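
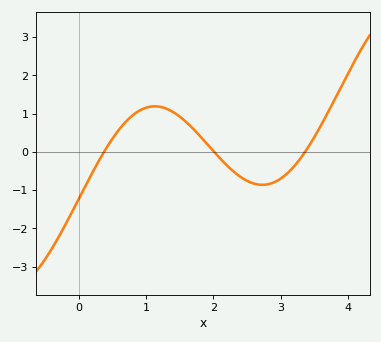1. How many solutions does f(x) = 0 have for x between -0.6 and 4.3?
3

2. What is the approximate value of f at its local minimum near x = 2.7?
-0.9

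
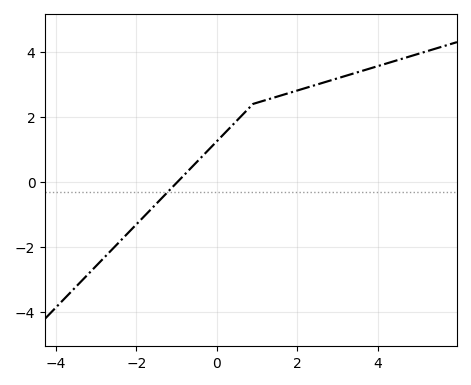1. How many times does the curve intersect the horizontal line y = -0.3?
1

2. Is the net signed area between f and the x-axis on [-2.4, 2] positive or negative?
positive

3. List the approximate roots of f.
-0.978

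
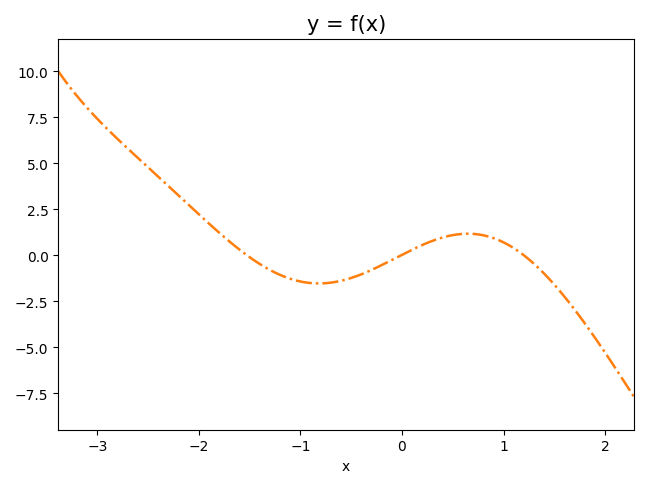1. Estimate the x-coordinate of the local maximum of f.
0.6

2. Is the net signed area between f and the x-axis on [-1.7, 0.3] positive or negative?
negative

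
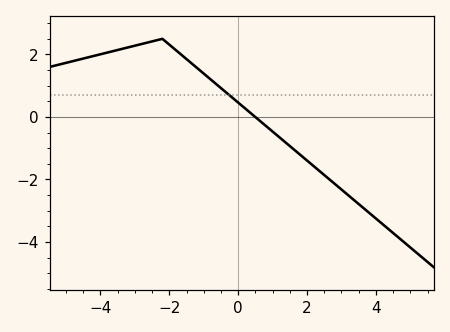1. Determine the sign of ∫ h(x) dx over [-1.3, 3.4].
negative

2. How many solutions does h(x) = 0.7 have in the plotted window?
1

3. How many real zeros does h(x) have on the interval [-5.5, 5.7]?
1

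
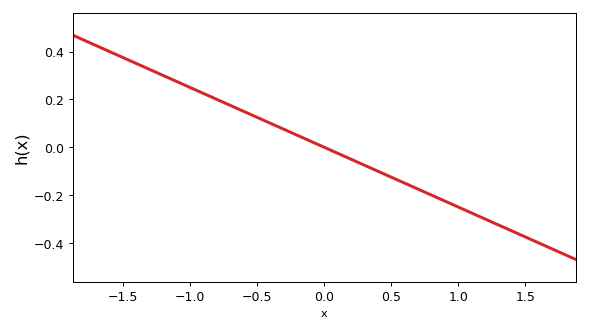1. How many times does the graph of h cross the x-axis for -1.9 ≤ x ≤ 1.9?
1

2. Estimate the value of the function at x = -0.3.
0.075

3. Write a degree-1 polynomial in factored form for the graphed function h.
y = -0.25(x - 0)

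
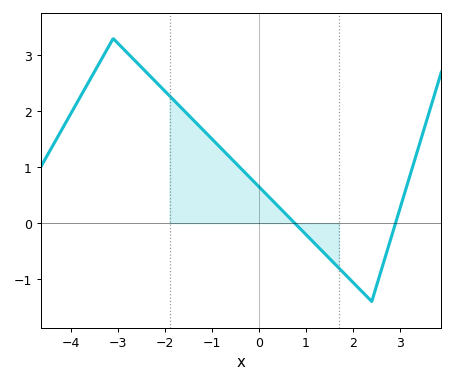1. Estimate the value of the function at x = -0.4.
0.993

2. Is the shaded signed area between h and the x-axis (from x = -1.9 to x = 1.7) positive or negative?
positive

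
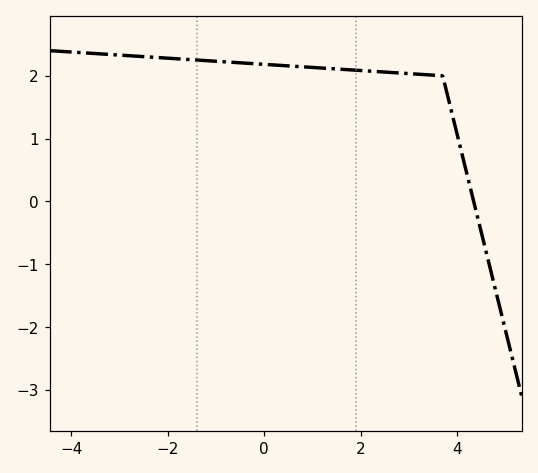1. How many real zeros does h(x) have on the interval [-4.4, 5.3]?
1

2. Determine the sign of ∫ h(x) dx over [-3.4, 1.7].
positive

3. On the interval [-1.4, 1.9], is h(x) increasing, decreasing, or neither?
decreasing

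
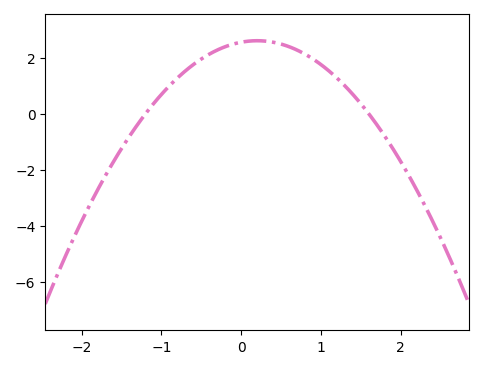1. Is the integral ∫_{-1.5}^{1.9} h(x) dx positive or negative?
positive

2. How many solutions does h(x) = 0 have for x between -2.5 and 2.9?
2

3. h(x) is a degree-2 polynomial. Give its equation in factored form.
y = -1.33(x + 1.2)(x - 1.6)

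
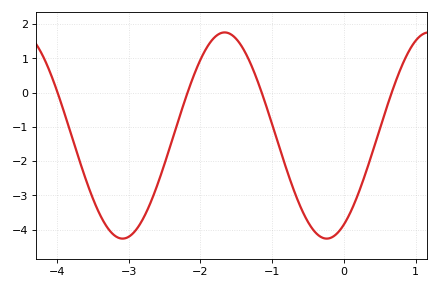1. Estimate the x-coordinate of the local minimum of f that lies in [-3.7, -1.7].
-3.1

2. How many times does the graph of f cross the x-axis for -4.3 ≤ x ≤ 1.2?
4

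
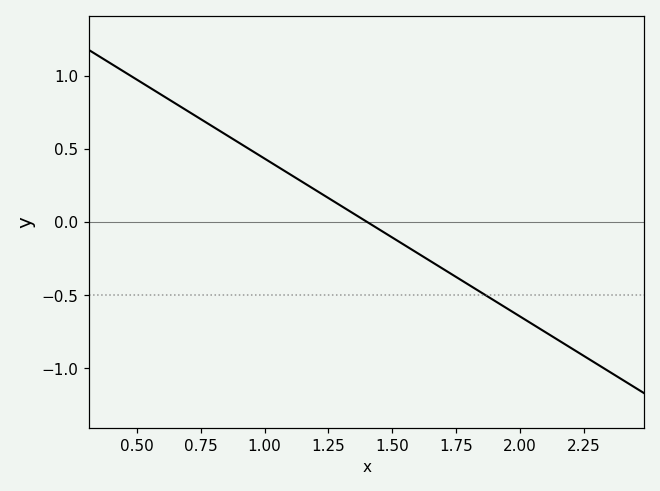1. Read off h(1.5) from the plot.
-0.108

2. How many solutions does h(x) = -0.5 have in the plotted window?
1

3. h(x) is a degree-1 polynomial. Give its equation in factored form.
y = -1.08(x - 1.4)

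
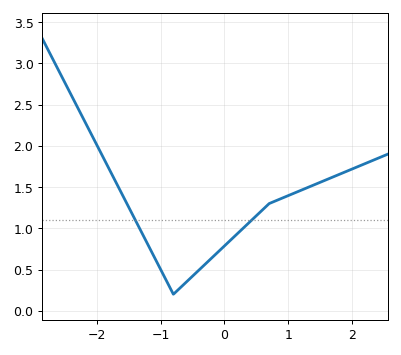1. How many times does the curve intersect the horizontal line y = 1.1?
2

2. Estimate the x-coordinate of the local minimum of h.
-0.8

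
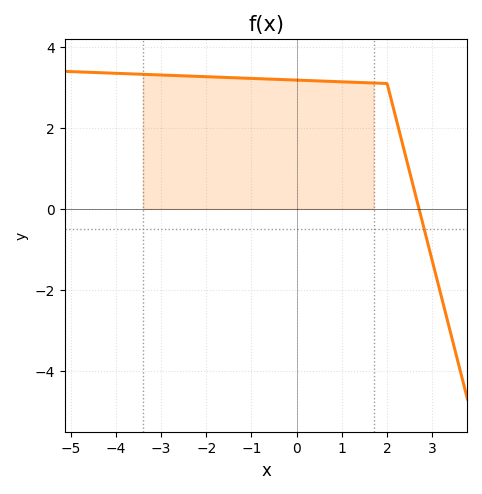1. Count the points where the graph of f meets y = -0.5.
1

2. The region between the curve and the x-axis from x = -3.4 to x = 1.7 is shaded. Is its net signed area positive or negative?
positive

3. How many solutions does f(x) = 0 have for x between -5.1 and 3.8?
1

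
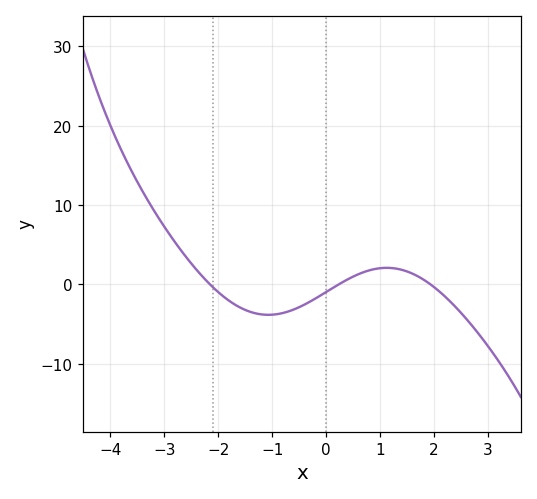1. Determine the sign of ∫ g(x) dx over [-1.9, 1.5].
negative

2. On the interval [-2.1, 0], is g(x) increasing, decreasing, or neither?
neither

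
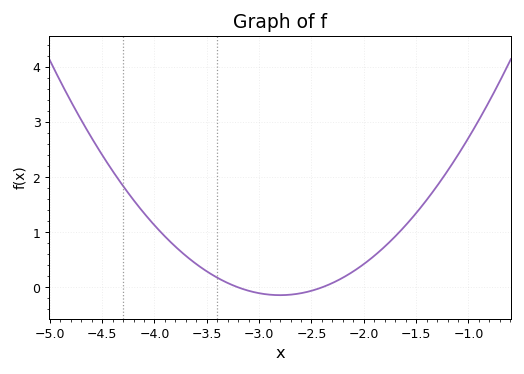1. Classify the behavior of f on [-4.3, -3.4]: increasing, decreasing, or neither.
decreasing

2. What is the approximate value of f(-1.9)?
0.6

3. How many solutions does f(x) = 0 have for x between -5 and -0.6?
2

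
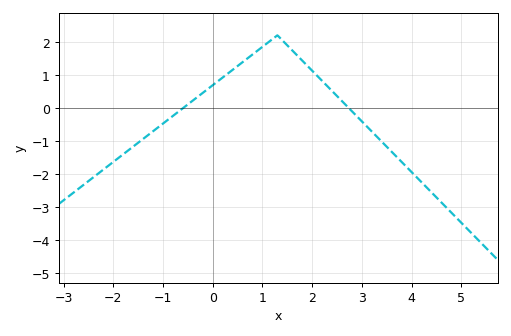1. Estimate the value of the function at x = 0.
0.692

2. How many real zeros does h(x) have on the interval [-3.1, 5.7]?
2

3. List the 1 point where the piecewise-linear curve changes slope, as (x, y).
(1.3, 2.2)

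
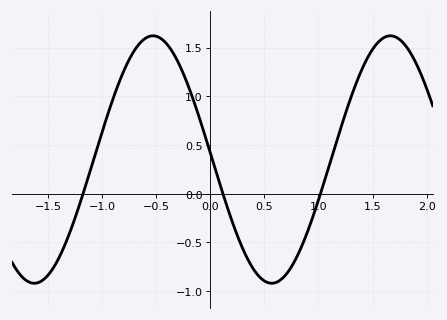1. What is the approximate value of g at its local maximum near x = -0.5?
1.6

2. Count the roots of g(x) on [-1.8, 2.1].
3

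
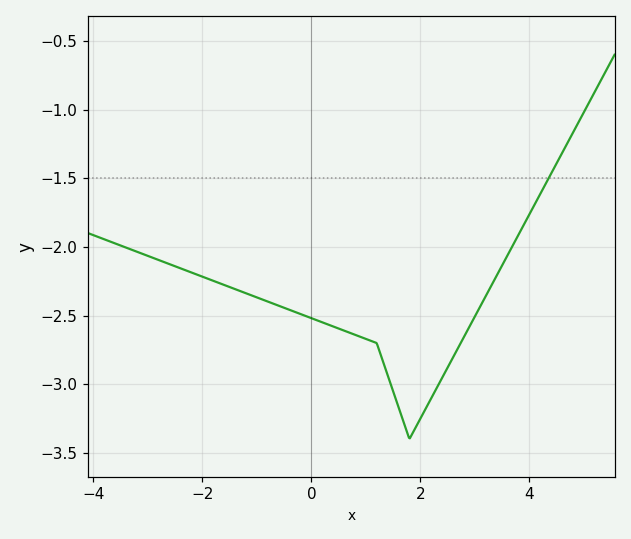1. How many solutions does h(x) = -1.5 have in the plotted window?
1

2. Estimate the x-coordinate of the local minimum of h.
1.8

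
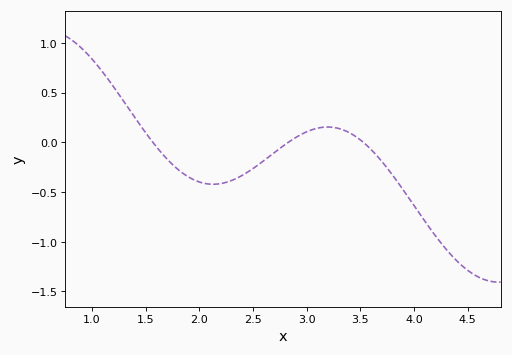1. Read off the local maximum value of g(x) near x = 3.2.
0.154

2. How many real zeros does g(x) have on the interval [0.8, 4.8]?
3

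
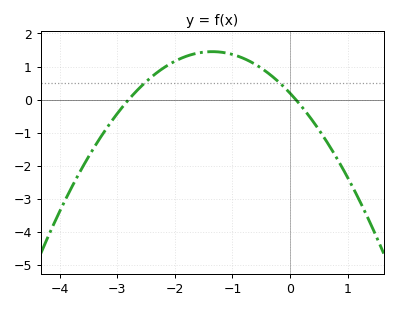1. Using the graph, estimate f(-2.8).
0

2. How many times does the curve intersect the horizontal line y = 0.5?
2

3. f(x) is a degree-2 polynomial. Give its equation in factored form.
y = -0.69(x + 2.8)(x - 0.1)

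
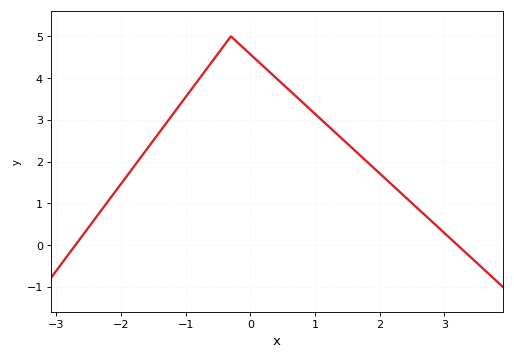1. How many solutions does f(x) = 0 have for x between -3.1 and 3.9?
2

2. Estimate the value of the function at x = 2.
1.7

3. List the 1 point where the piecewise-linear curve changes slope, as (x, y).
(-0.3, 5)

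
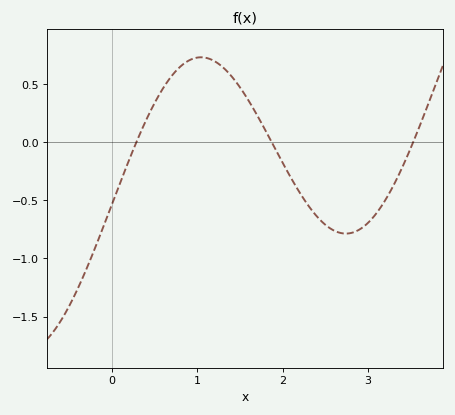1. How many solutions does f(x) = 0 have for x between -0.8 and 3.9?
3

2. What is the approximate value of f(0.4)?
0.2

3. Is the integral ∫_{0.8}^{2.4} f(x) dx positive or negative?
positive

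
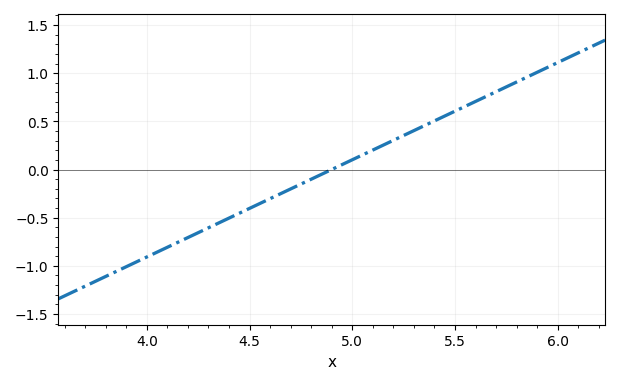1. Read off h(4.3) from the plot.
-0.6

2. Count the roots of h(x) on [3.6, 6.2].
1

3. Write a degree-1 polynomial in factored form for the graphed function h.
y = 1.01(x - 4.9)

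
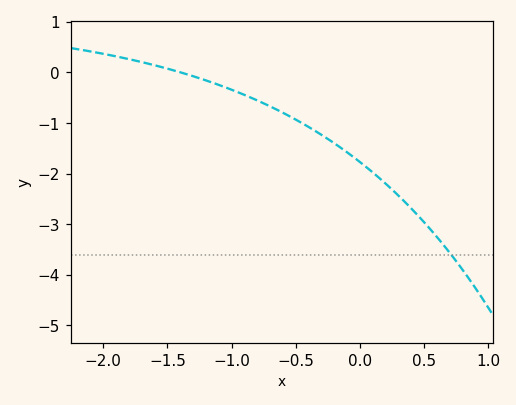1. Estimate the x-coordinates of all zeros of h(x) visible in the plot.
-1.4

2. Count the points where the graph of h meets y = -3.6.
1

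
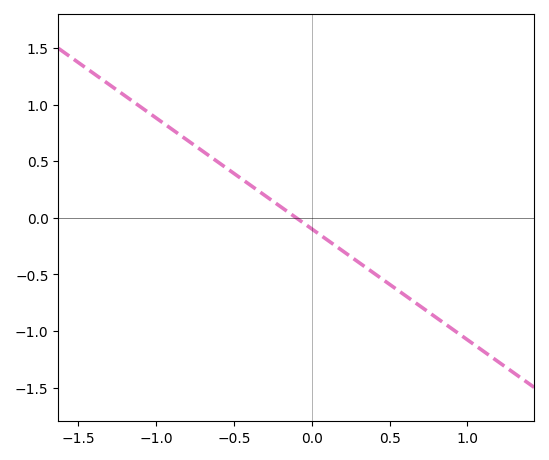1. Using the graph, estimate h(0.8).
-0.882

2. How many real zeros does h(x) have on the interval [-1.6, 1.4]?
1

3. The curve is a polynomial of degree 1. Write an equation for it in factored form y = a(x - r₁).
y = -0.98(x + 0.1)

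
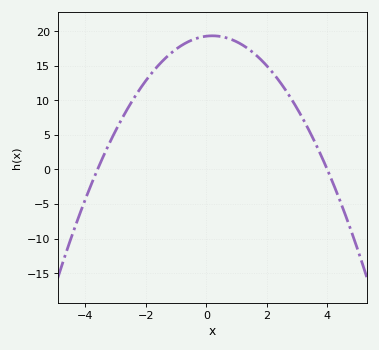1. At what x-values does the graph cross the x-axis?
-3.6, 4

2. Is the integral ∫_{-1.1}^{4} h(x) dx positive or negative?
positive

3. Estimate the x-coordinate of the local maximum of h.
0.2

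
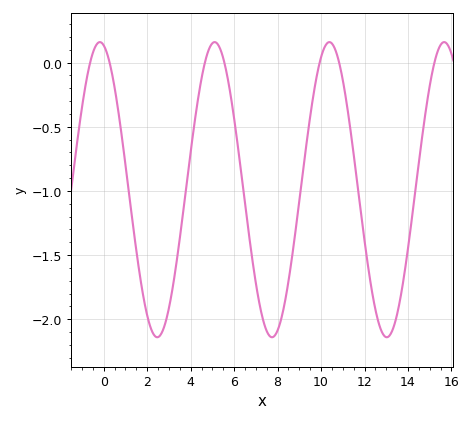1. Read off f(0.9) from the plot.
-0.65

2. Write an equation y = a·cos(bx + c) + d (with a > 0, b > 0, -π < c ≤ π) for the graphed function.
y = 1.15cos(1.2x + 0.21) - 0.99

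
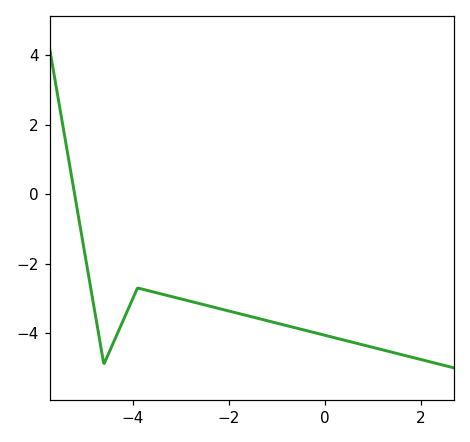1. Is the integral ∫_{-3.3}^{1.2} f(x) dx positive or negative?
negative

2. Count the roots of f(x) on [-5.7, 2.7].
1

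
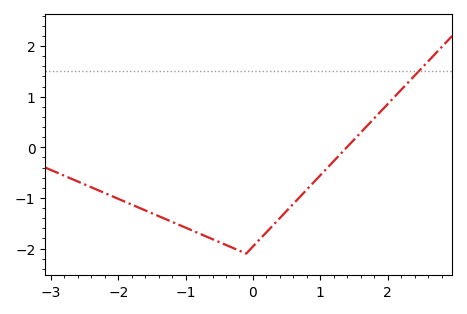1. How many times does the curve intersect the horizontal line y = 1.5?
1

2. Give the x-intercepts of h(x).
1.4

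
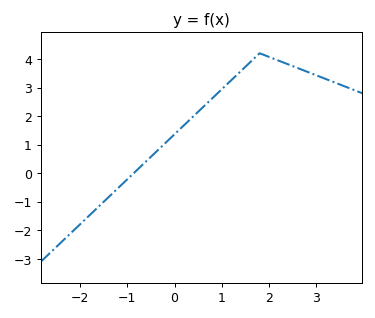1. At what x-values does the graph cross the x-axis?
-0.9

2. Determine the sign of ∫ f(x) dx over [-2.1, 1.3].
positive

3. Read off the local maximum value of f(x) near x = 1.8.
4.2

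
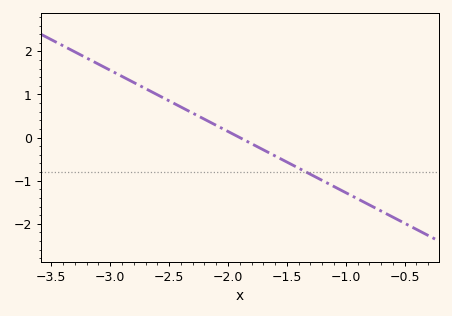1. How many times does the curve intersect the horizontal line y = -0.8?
1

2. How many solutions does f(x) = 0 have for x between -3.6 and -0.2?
1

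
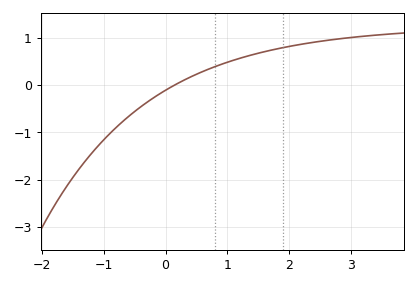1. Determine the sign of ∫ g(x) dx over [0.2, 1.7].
positive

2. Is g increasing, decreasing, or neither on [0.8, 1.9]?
increasing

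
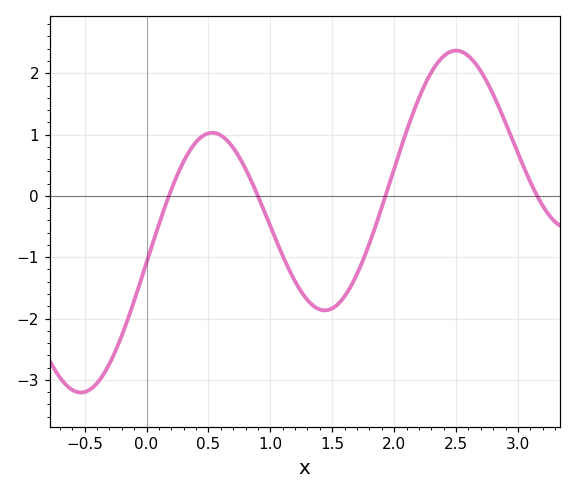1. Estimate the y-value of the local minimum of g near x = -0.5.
-3.21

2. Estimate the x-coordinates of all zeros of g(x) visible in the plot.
0.181, 0.899, 1.93, 3.16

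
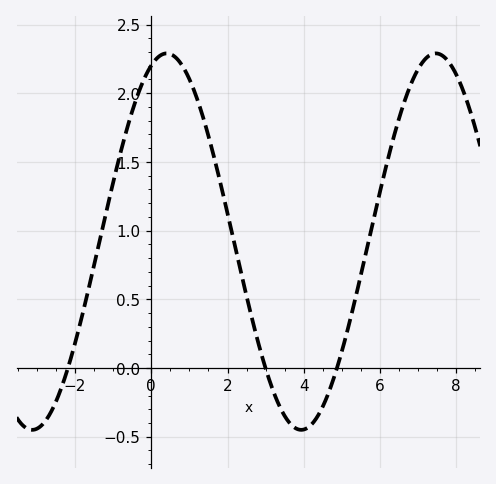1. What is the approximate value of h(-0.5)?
1.87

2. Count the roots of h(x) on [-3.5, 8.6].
3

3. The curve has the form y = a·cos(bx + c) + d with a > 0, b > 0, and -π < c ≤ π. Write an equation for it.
y = 1.37cos(0.89x - 0.36) + 0.92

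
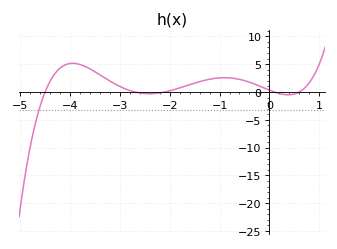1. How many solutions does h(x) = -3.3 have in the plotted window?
1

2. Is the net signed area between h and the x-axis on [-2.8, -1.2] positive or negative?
positive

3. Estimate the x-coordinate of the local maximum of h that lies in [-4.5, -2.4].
-3.9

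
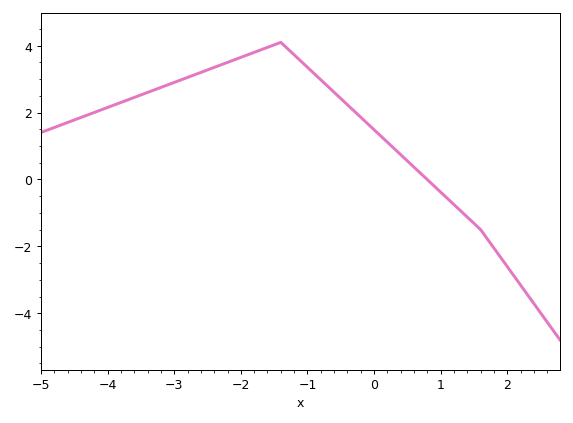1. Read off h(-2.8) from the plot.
3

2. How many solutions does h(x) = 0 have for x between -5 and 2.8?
1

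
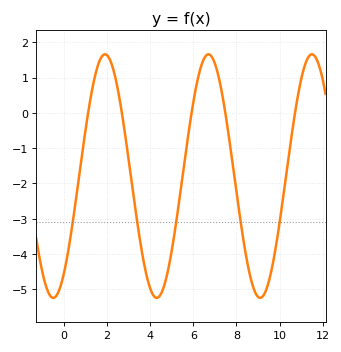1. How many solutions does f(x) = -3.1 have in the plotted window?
5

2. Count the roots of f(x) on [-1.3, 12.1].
5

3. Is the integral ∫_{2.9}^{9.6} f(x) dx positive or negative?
negative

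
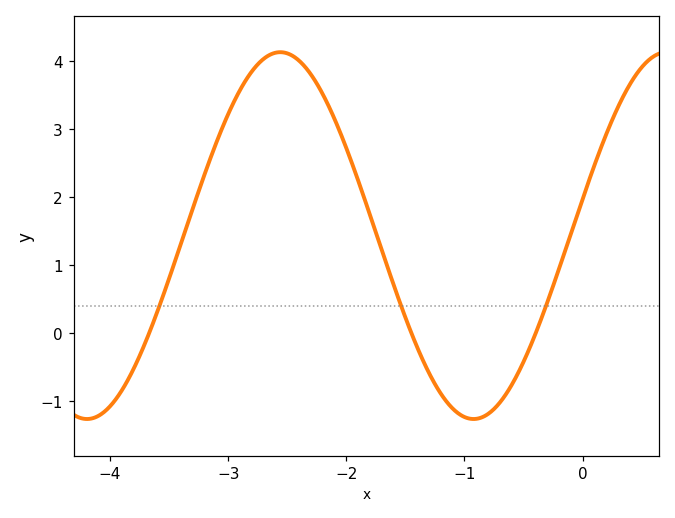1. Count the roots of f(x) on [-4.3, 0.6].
3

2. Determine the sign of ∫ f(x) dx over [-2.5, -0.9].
positive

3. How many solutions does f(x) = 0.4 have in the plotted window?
3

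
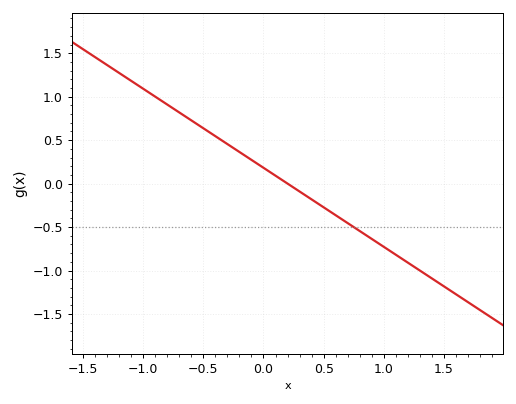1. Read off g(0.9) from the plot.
-0.637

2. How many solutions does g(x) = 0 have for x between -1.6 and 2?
1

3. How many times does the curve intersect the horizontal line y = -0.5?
1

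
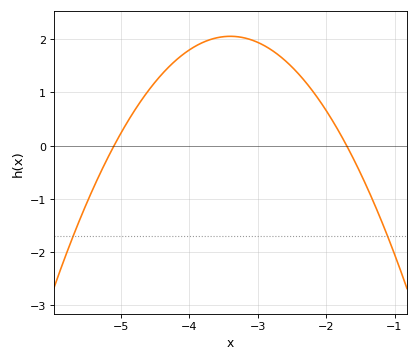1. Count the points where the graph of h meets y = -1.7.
2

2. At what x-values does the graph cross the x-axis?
-5.1, -1.7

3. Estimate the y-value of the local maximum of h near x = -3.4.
2.1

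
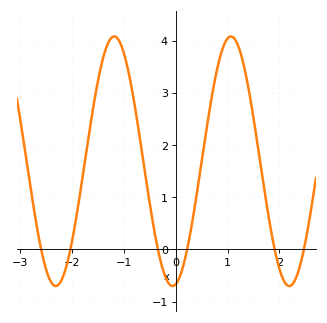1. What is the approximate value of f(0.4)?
1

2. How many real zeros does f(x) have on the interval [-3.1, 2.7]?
6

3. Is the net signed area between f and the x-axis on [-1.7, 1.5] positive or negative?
positive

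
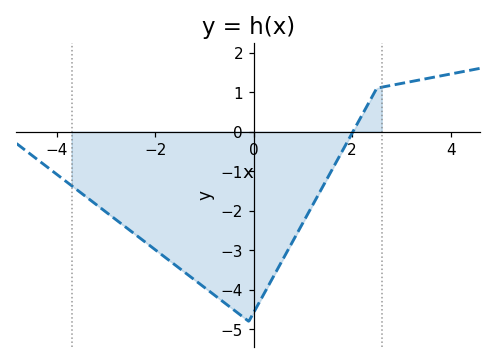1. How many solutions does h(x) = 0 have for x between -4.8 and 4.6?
1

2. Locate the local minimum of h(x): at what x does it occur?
0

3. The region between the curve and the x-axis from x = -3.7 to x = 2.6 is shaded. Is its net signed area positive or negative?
negative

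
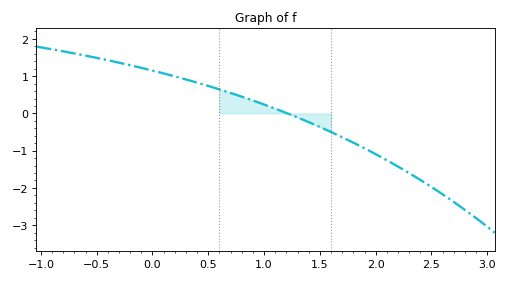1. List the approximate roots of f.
1.2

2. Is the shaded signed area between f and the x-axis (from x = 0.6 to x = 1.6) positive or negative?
positive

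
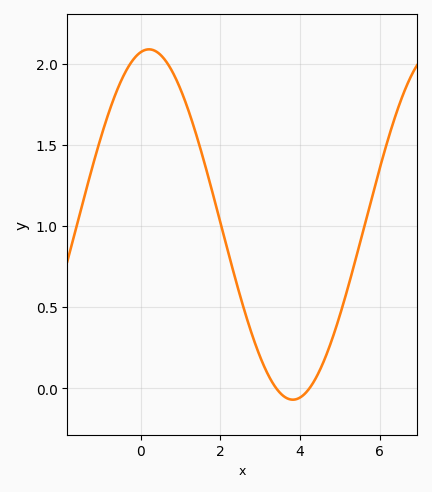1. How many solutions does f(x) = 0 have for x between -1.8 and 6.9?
2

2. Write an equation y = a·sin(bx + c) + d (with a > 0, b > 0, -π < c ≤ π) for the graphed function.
y = 1.08sin(0.87x + 1.39) + 1.01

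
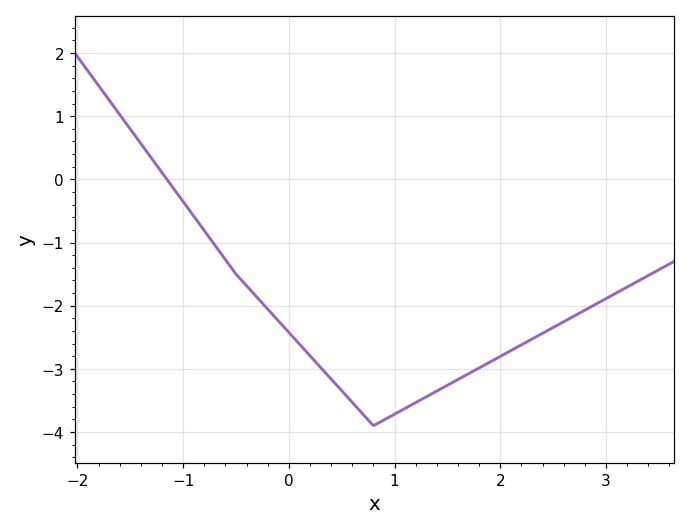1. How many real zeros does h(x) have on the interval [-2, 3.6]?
1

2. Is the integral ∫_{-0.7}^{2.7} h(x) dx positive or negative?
negative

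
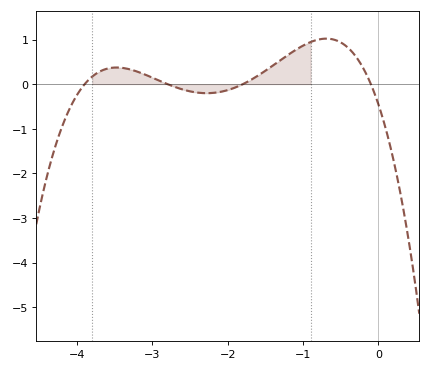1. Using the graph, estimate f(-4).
-0.237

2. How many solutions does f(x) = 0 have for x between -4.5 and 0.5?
4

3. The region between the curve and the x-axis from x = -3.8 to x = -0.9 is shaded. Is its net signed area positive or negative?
positive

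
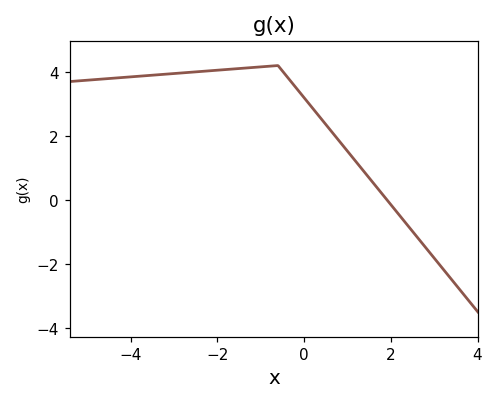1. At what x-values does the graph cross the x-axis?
2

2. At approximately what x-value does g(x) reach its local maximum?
-0.6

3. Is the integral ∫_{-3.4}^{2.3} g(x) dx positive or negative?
positive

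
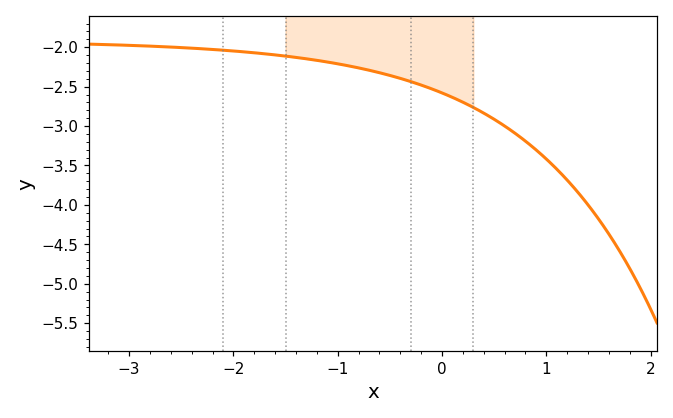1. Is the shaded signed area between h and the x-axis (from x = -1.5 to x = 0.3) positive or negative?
negative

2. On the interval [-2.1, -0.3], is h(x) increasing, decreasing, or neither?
decreasing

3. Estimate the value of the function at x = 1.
-3.4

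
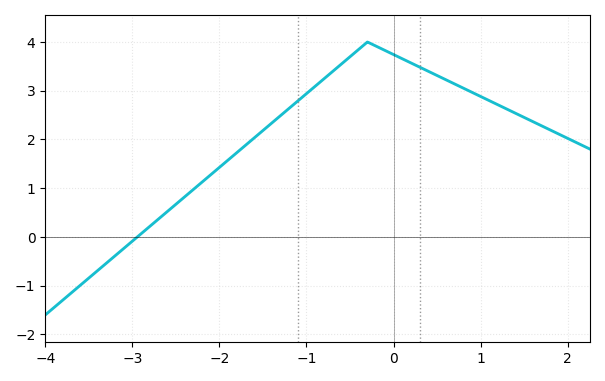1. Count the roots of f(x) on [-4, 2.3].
1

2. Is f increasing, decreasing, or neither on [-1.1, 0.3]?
neither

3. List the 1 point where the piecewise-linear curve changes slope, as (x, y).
(-0.3, 4)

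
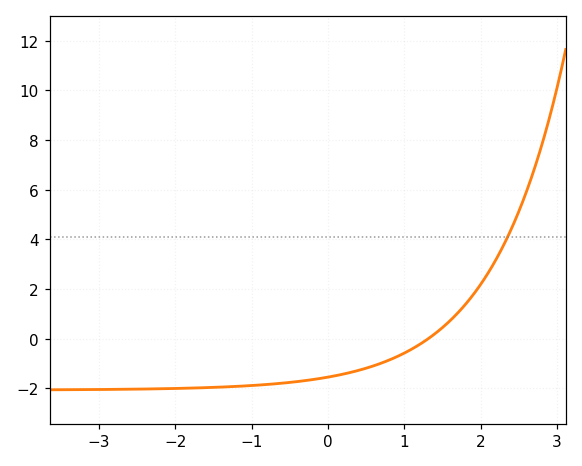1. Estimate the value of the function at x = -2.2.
-2.02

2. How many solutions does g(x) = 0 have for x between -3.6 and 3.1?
1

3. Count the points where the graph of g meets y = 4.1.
1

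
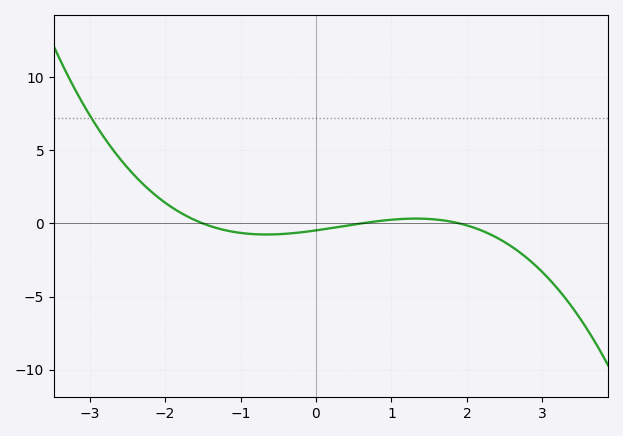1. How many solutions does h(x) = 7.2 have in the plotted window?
1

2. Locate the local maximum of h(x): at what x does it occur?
1.3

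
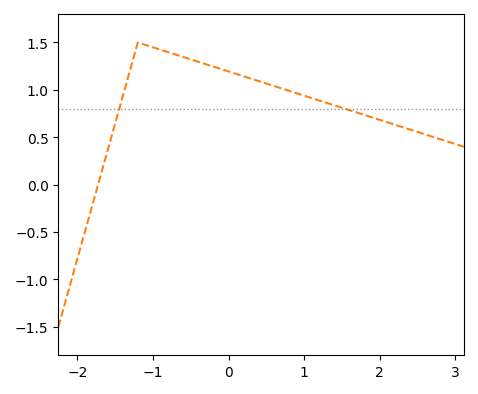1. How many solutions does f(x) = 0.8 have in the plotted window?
2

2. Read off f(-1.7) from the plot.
0.05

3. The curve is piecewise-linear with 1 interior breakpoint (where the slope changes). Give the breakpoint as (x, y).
(-1.2, 1.5)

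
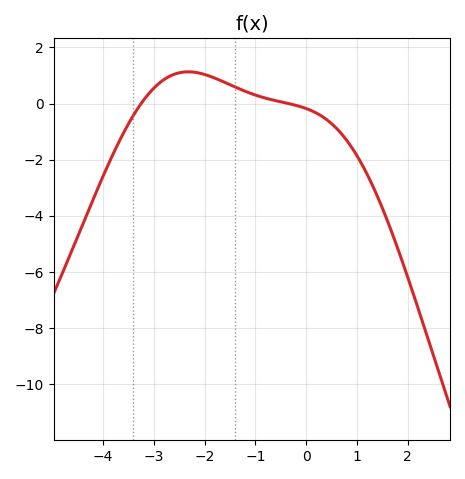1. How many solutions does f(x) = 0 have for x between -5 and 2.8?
2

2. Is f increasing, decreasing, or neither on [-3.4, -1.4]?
neither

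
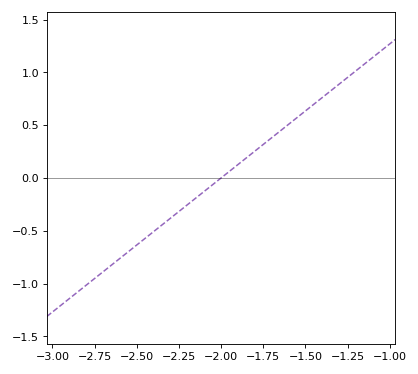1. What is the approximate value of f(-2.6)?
-0.75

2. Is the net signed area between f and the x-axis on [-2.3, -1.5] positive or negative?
positive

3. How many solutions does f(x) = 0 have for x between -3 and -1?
1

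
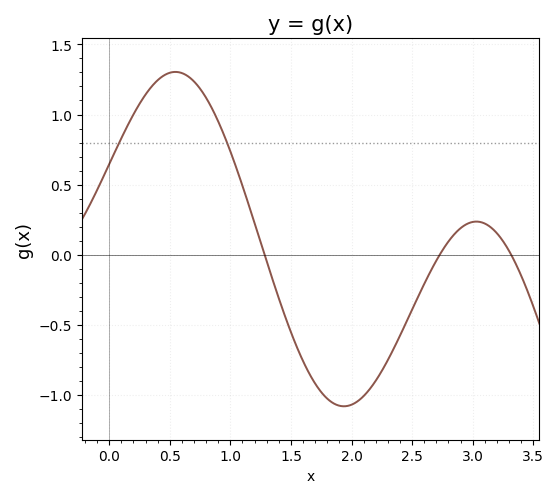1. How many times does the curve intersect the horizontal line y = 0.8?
2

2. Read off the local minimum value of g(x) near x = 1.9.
-1.1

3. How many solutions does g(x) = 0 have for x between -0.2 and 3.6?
3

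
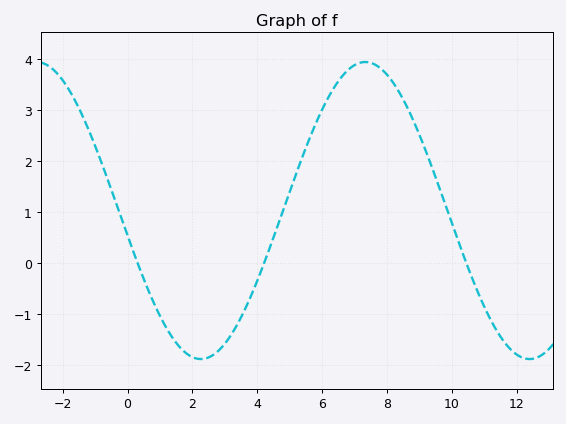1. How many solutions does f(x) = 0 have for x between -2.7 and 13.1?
3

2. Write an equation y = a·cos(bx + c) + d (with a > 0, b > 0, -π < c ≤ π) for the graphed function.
y = 2.91cos(0.62x + 1.74) + 1.03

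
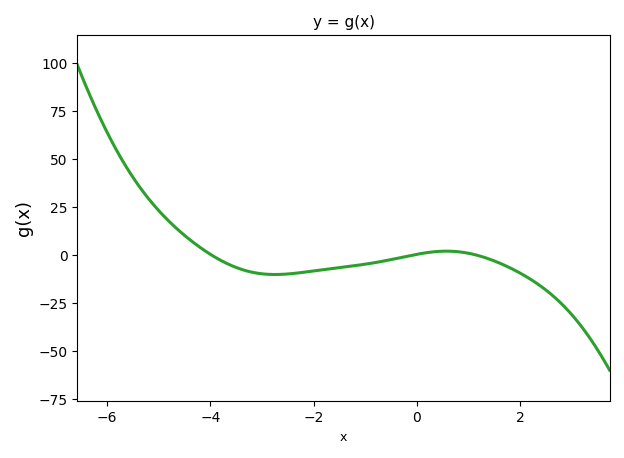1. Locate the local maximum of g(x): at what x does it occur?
0.575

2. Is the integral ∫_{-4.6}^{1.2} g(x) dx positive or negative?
negative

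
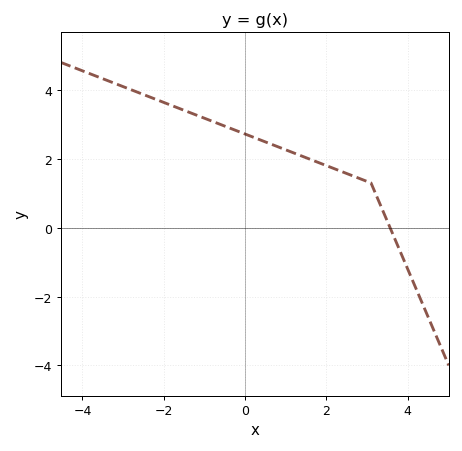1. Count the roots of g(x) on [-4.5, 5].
1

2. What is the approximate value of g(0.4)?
2.54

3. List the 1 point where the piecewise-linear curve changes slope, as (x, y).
(3.1, 1.3)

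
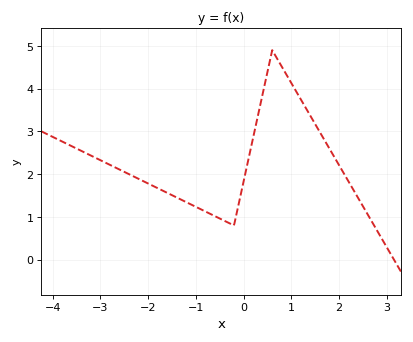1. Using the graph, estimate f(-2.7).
2.16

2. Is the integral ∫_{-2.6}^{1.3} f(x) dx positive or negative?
positive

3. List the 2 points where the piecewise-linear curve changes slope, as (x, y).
(-0.2, 0.8); (0.6, 4.9)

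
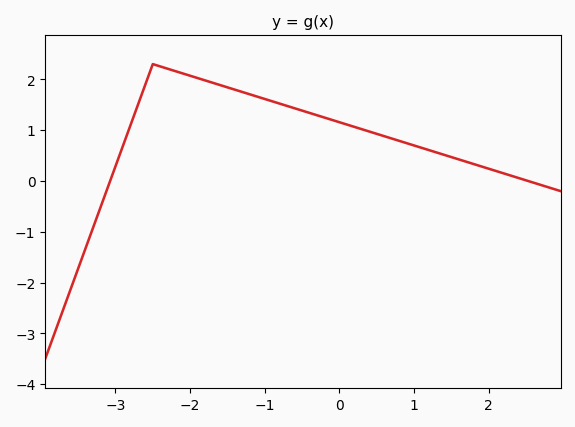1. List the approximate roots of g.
-3.1, 2.5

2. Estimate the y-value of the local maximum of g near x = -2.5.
2.3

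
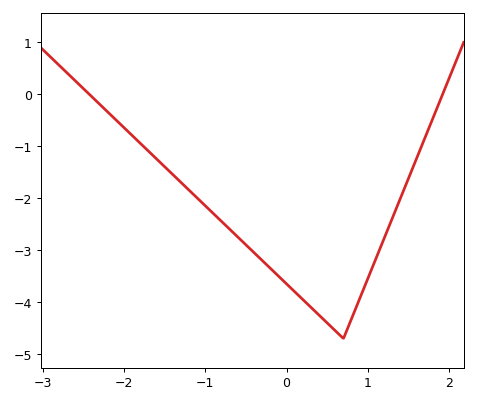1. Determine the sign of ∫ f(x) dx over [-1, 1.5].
negative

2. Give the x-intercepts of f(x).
-2.43, 1.92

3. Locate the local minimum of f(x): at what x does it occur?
0.698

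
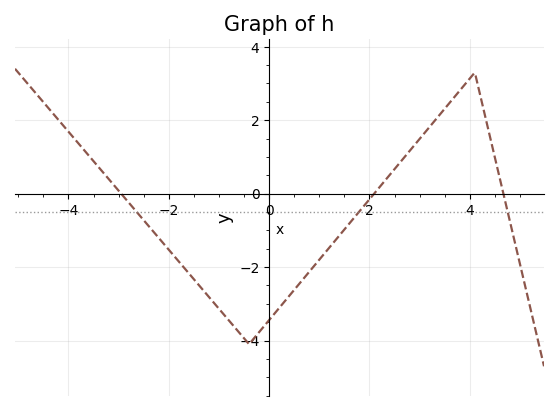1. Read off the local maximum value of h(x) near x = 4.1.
3.3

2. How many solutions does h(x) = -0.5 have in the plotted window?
3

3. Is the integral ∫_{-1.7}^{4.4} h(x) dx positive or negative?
negative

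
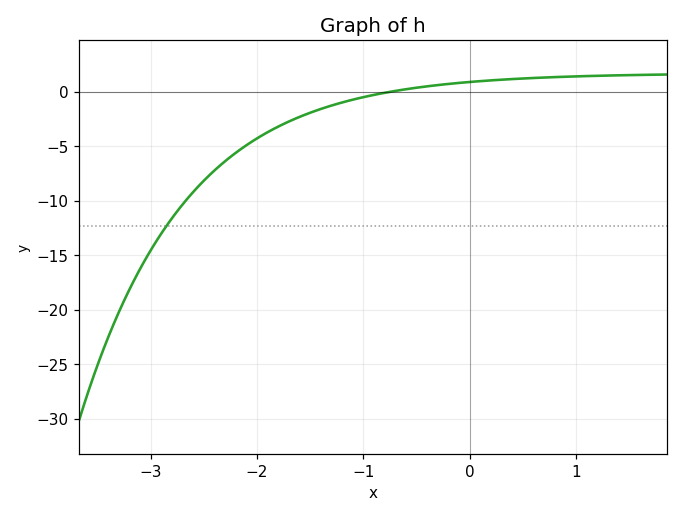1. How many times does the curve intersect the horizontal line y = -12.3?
1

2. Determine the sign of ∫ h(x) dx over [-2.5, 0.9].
negative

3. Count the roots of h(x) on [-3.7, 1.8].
1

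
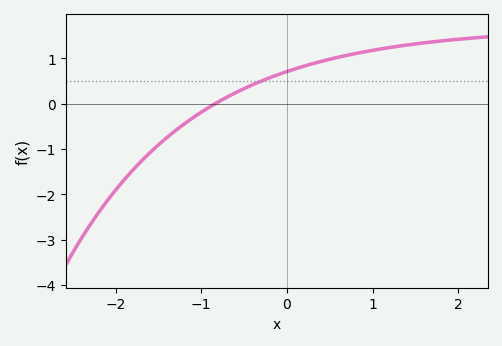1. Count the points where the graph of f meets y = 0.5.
1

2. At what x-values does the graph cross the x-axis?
-0.8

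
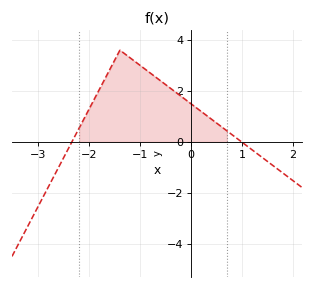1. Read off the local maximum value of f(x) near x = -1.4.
3.6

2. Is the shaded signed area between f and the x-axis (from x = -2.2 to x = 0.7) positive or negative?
positive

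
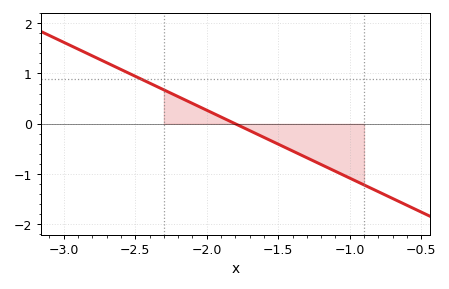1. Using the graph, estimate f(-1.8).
0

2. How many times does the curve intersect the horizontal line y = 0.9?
1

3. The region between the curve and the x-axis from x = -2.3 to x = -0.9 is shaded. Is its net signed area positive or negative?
negative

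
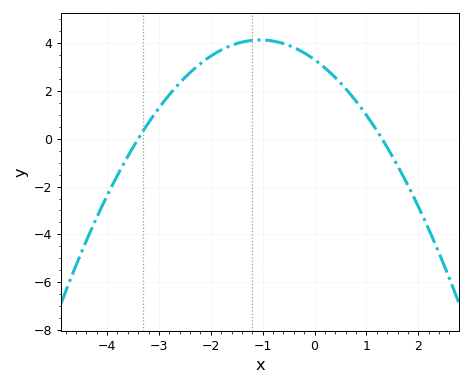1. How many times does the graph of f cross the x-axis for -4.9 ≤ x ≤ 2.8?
2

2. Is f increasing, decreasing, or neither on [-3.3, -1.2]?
increasing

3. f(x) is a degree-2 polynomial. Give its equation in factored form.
y = -0.75(x + 3.4)(x - 1.3)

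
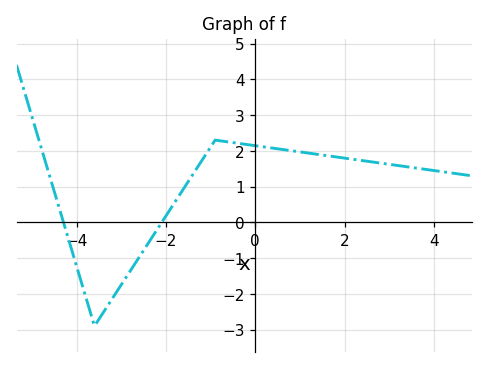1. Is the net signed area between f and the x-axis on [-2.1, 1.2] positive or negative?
positive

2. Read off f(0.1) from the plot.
2.1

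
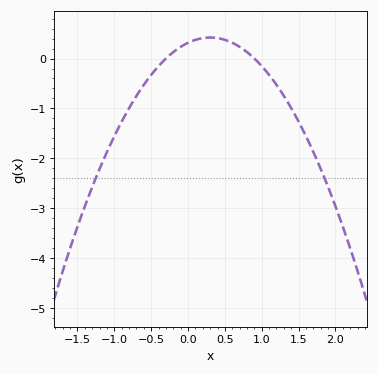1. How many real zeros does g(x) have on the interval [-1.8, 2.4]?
2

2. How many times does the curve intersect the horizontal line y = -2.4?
2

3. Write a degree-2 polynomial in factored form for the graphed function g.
y = -1.17(x + 0.3)(x - 0.9)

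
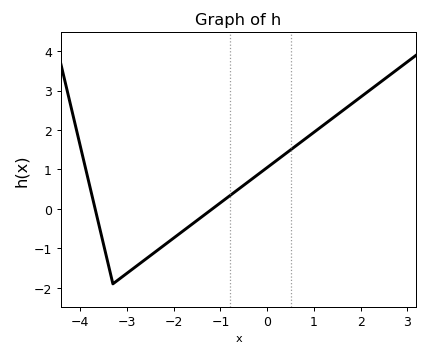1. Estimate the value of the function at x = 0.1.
1.14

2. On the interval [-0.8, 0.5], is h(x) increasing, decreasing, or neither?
increasing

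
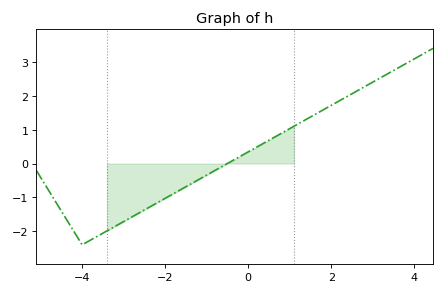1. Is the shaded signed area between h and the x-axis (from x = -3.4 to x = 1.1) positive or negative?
negative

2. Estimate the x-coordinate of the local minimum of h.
-4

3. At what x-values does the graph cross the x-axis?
-0.6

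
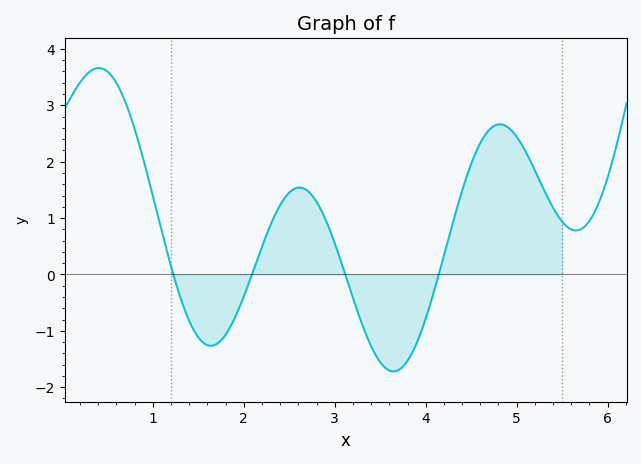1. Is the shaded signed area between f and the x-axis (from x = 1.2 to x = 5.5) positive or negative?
positive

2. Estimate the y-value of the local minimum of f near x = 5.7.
0.8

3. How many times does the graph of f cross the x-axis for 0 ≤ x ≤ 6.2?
4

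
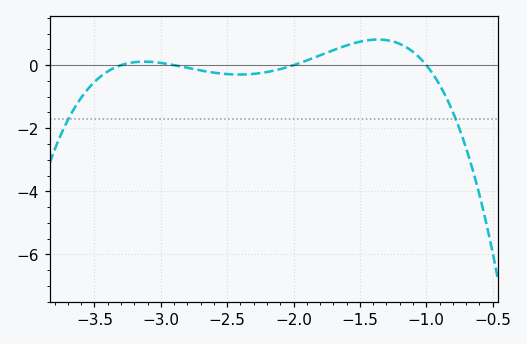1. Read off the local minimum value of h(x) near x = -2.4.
-0.297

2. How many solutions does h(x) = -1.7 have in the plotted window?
2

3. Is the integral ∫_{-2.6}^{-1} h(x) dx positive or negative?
positive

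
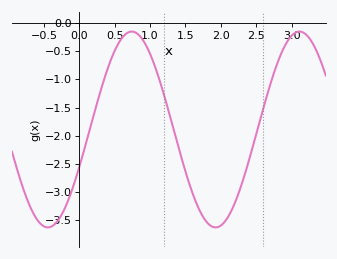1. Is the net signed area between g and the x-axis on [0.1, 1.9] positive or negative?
negative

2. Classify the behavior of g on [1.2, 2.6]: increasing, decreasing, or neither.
neither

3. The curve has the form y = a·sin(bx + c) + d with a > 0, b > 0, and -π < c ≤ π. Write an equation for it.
y = 1.74sin(2.6x - 0.39) - 1.89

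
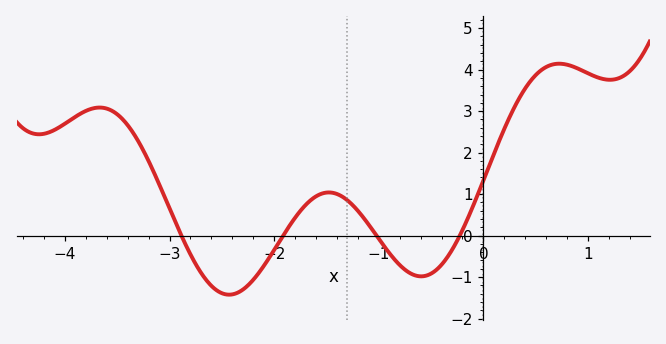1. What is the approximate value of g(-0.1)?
0.7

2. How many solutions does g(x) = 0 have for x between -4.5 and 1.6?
4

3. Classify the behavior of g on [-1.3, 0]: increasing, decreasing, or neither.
neither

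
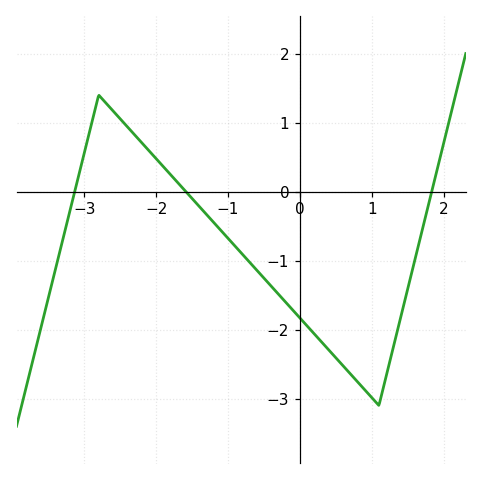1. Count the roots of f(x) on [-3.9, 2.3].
3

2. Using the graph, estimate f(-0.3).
-1.5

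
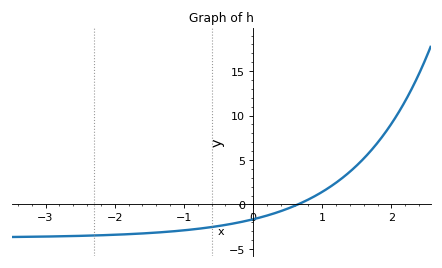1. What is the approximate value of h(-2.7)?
-3.57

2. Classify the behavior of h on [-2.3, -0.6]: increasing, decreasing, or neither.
increasing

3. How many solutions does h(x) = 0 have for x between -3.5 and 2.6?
1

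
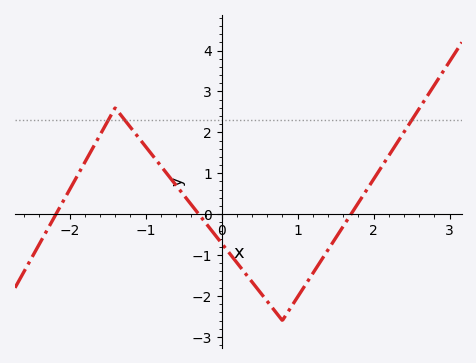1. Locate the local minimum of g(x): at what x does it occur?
0.798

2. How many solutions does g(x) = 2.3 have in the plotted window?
3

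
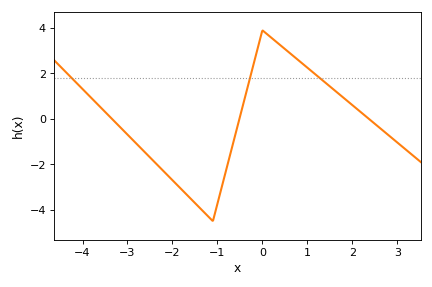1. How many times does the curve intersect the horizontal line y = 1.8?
3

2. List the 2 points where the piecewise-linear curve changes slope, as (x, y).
(-1.1, -4.5); (0, 3.9)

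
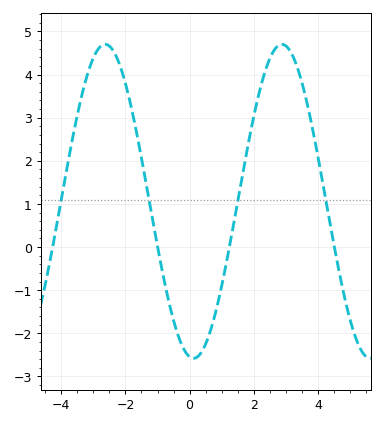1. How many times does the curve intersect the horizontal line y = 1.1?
4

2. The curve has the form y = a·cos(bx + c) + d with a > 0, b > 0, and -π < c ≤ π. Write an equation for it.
y = 3.64cos(1.14x + 3) + 1.06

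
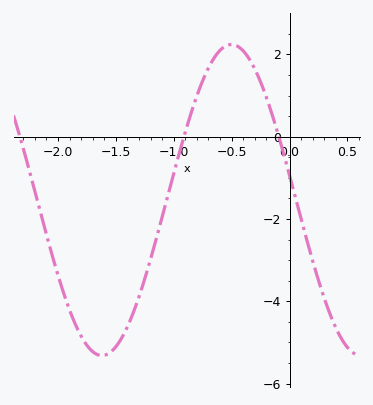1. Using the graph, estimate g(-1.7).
-5.2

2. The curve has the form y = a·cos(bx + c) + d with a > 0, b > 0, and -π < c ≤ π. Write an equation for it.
y = 3.78cos(2.8x + 1.4) - 1.54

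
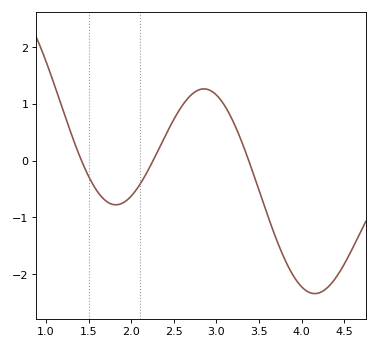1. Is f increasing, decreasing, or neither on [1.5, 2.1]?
neither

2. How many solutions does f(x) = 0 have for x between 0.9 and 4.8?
3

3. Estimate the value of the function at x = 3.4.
-0.1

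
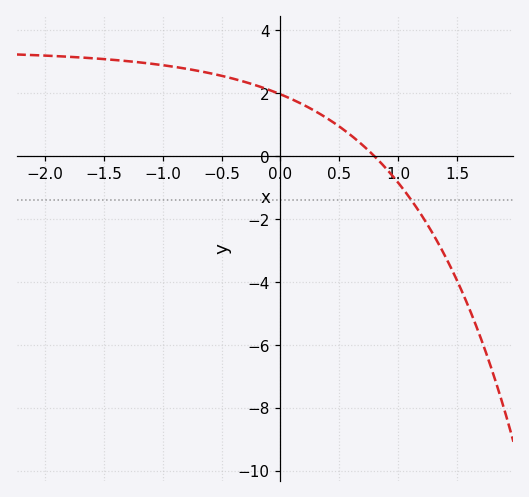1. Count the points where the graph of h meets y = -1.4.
1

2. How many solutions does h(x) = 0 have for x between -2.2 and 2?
1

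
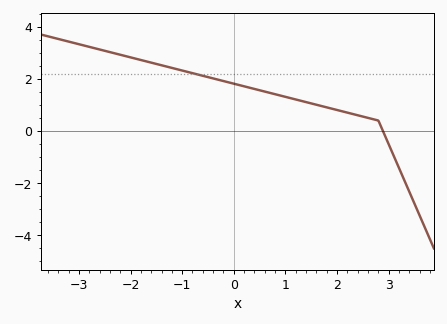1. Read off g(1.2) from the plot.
1.2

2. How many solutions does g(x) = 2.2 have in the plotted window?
1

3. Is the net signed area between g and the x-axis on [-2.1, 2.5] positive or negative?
positive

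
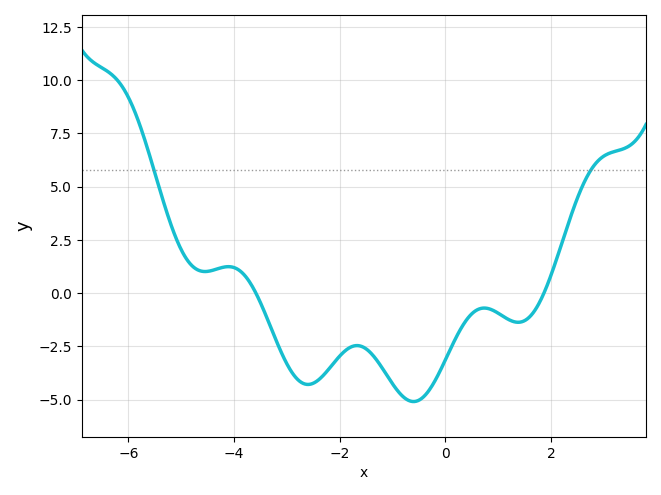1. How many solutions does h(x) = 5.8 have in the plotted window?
2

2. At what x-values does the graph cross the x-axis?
-3.6, 1.8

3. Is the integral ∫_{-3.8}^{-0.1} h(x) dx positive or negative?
negative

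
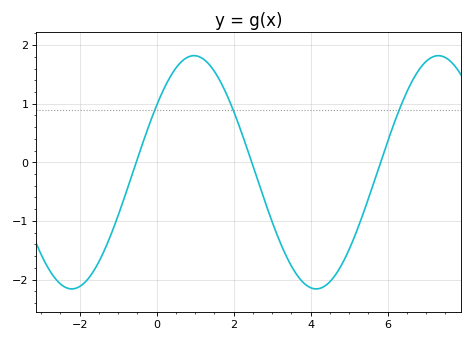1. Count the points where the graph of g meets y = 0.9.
3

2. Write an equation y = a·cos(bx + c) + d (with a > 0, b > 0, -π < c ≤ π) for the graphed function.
y = 1.99cos(0.99x - 0.96) - 0.17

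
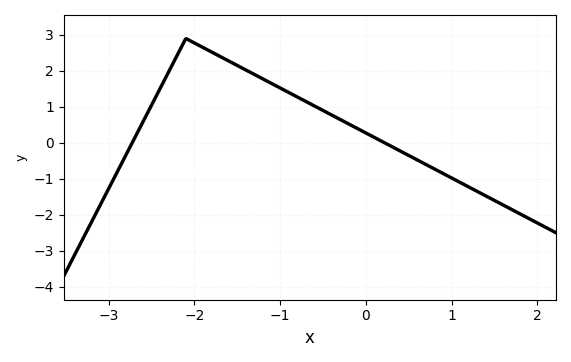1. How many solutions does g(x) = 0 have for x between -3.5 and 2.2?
2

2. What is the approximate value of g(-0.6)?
1.02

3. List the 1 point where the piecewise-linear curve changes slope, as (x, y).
(-2.1, 2.9)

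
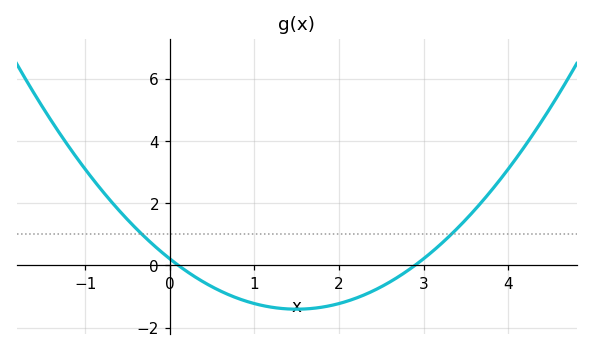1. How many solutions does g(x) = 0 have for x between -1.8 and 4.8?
2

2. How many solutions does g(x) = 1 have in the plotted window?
2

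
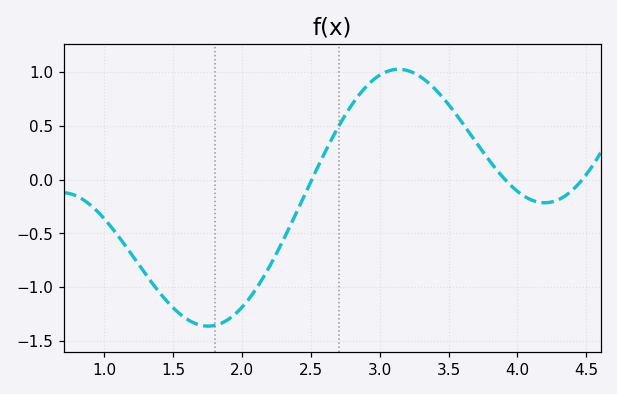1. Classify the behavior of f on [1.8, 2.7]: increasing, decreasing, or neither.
increasing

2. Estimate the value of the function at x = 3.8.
0.172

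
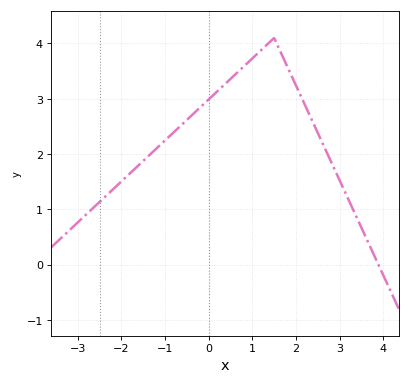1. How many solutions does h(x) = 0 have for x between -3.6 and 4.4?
1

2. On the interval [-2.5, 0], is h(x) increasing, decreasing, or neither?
increasing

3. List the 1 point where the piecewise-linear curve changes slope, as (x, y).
(1.5, 4.1)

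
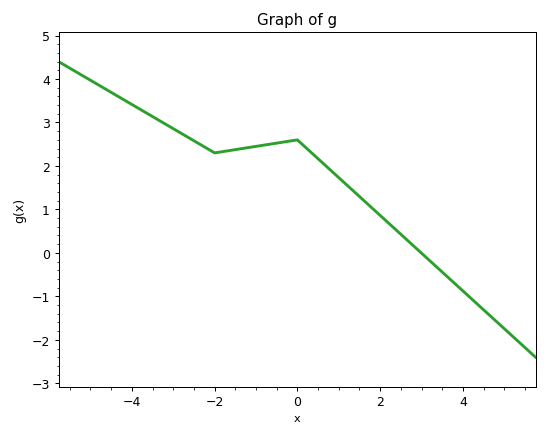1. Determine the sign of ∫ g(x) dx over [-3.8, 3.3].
positive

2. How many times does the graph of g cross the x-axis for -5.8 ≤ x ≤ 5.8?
1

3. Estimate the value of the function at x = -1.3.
2.4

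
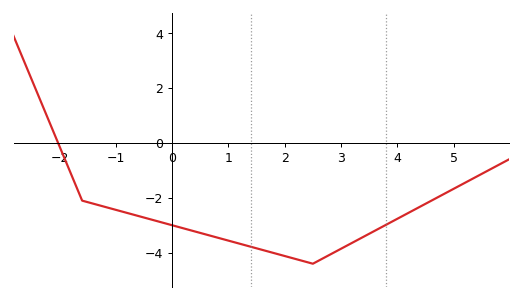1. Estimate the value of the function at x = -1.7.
-1.61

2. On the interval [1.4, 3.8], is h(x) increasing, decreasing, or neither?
neither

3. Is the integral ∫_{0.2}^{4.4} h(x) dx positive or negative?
negative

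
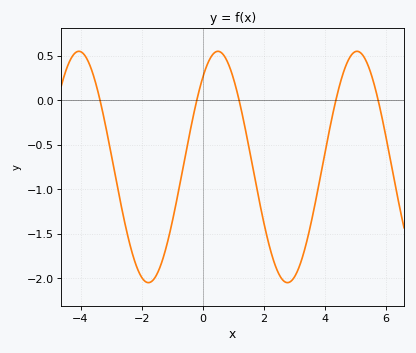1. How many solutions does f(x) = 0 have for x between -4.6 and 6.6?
5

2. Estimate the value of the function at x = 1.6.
-0.7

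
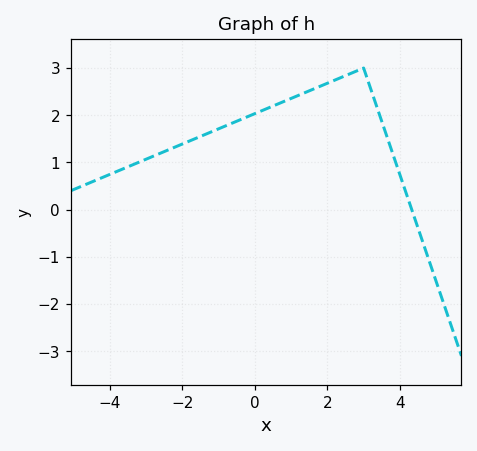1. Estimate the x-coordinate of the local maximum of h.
3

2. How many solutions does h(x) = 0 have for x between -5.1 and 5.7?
1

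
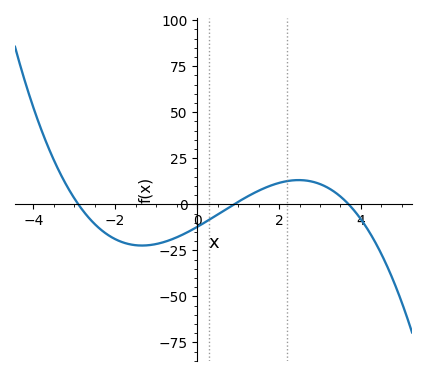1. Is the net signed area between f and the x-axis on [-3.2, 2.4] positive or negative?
negative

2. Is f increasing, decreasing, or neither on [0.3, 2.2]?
increasing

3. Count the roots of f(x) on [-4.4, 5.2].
3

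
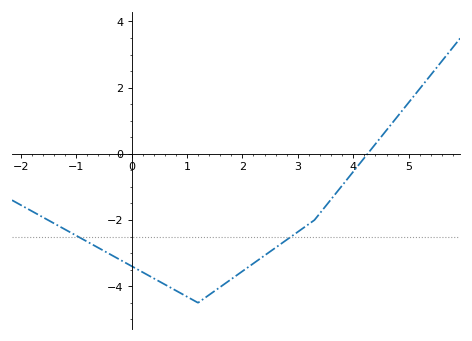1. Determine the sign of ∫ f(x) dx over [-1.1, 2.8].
negative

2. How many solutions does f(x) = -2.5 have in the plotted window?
2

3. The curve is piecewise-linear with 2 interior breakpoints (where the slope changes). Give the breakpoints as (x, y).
(1.2, -4.5); (3.3, -2)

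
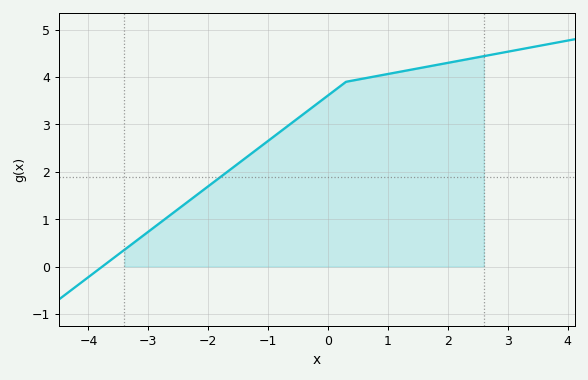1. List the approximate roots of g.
-3.77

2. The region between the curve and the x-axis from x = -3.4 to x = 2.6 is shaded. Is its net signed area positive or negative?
positive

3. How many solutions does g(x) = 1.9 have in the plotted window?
1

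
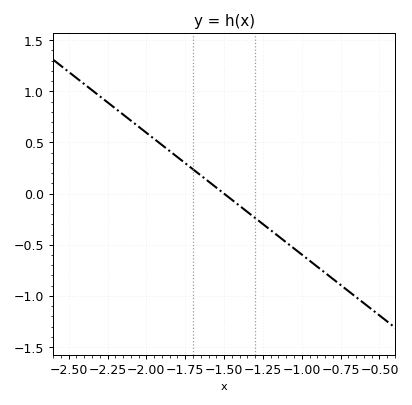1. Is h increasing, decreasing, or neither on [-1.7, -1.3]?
decreasing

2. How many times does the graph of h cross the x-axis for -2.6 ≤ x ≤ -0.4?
1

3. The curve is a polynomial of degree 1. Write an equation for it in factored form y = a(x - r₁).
y = -1.19(x + 1.5)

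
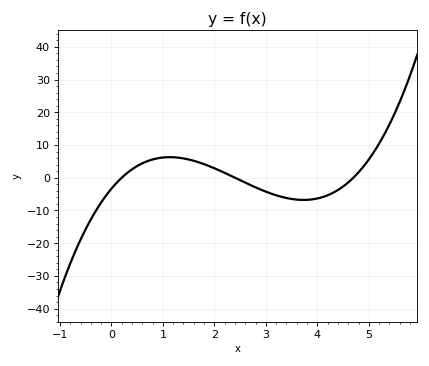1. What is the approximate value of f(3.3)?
-6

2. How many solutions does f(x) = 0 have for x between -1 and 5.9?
3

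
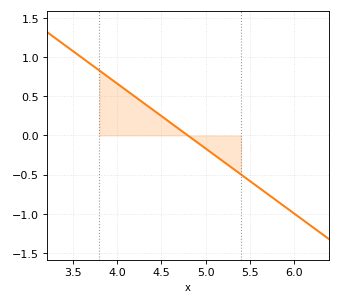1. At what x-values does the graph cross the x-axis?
4.8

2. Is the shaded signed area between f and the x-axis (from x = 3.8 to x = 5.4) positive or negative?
positive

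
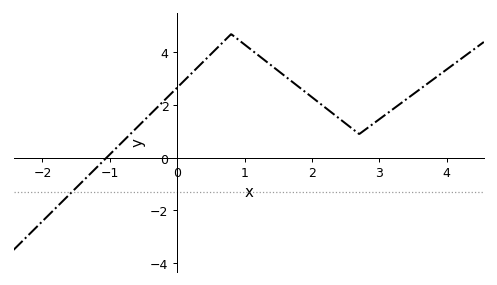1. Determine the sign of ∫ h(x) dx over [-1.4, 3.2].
positive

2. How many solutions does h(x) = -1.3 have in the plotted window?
1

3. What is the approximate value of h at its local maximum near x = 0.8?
4.7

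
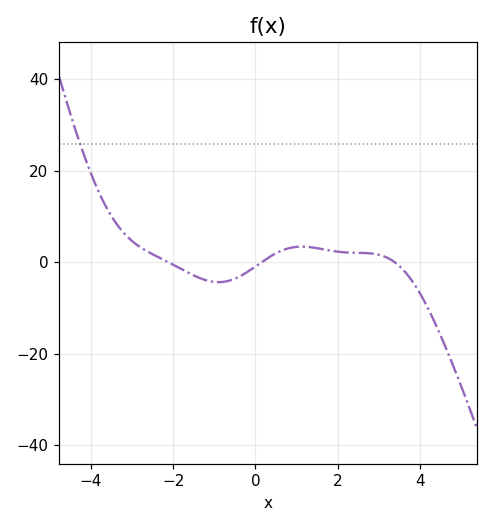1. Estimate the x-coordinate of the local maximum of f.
1.13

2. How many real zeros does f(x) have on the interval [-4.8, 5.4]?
3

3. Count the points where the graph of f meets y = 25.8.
1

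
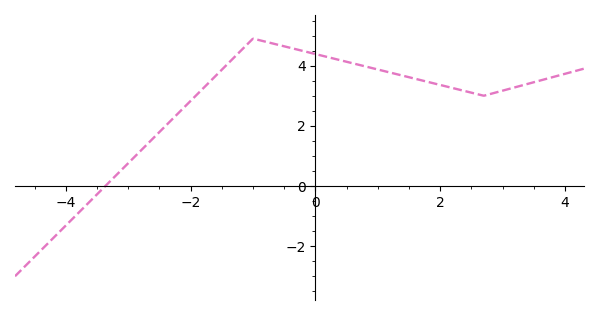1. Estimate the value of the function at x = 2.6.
3.05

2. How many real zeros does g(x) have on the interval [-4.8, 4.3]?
1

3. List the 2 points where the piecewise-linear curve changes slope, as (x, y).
(-1, 4.9); (2.7, 3)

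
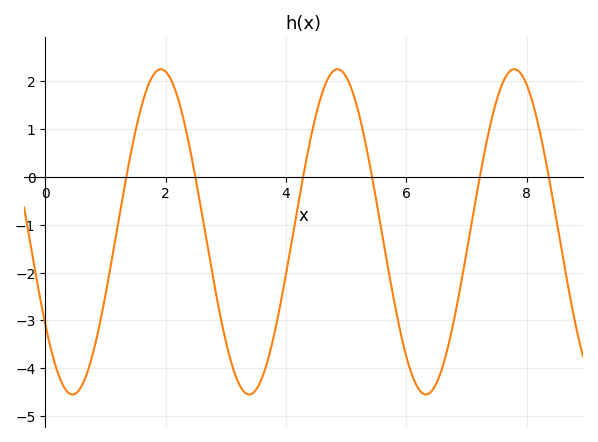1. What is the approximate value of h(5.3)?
0.8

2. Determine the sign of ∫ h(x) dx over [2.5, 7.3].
negative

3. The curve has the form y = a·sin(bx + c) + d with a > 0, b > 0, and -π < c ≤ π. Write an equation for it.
y = 3.4sin(2.1x - 2.5) - 1.15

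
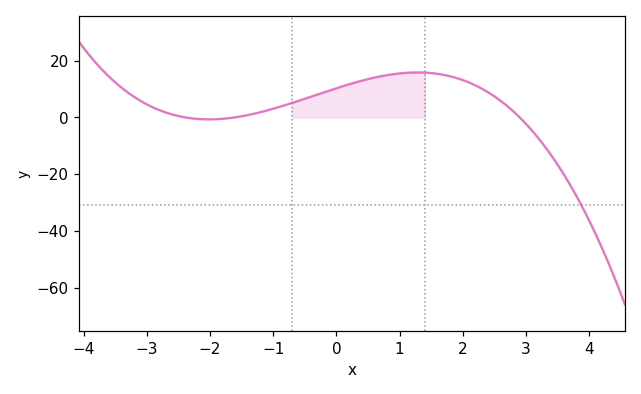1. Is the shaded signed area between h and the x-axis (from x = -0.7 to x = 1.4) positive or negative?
positive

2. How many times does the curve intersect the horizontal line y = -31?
1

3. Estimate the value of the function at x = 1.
15.5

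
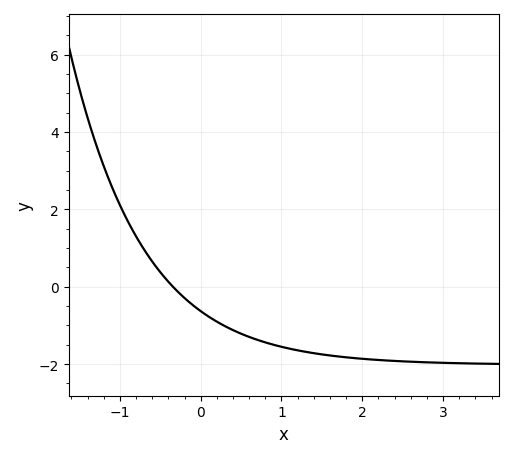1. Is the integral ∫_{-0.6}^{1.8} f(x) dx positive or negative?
negative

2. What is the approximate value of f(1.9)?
-1.84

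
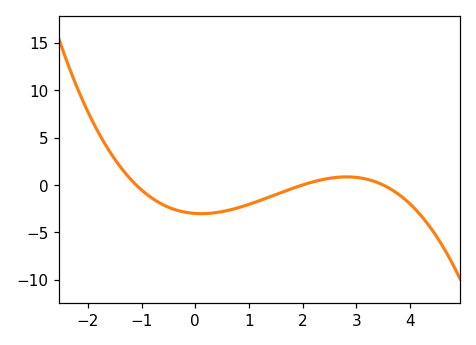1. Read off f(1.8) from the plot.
-0.385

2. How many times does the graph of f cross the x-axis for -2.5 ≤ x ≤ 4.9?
3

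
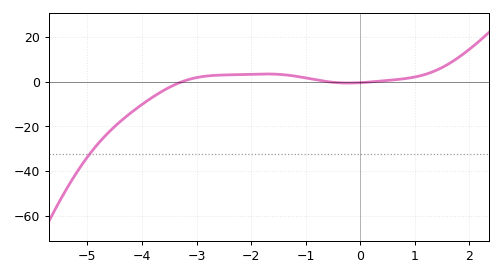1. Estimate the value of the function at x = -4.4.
-17.9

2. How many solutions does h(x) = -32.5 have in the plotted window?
1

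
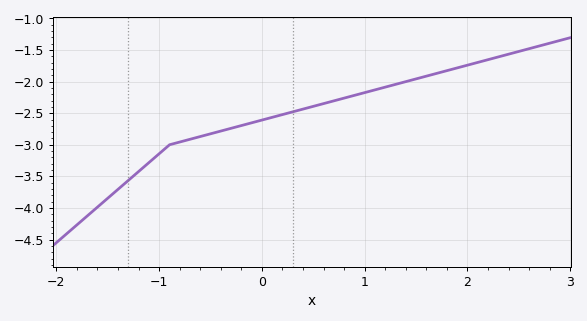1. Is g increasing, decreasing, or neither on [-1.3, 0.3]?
increasing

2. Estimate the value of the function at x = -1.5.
-3.85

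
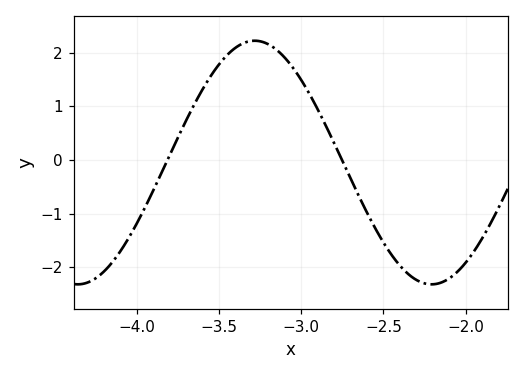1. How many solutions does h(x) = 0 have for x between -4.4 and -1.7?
2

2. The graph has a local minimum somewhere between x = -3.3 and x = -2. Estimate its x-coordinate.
-2.21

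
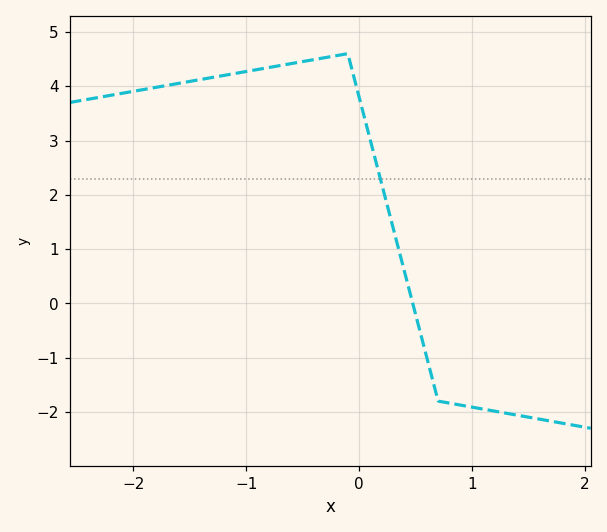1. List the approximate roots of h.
0.475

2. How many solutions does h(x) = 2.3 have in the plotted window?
1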